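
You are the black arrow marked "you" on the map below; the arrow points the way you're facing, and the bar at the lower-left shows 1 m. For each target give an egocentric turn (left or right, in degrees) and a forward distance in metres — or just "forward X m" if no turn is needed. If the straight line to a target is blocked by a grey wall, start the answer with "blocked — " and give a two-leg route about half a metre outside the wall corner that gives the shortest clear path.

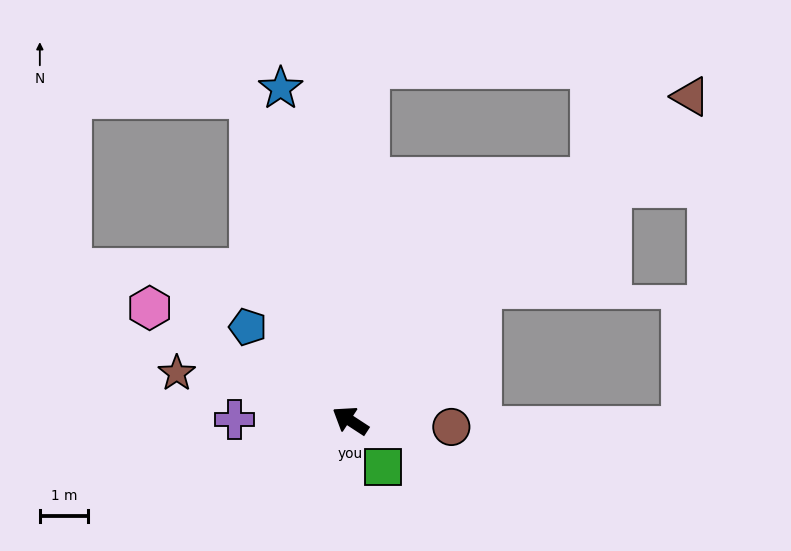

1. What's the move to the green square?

turn left 158°, forward 1.2 m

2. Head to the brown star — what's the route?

turn left 18°, forward 3.7 m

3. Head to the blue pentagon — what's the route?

turn right 9°, forward 2.9 m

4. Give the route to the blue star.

turn right 45°, forward 7.0 m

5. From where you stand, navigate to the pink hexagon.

turn left 4°, forward 4.8 m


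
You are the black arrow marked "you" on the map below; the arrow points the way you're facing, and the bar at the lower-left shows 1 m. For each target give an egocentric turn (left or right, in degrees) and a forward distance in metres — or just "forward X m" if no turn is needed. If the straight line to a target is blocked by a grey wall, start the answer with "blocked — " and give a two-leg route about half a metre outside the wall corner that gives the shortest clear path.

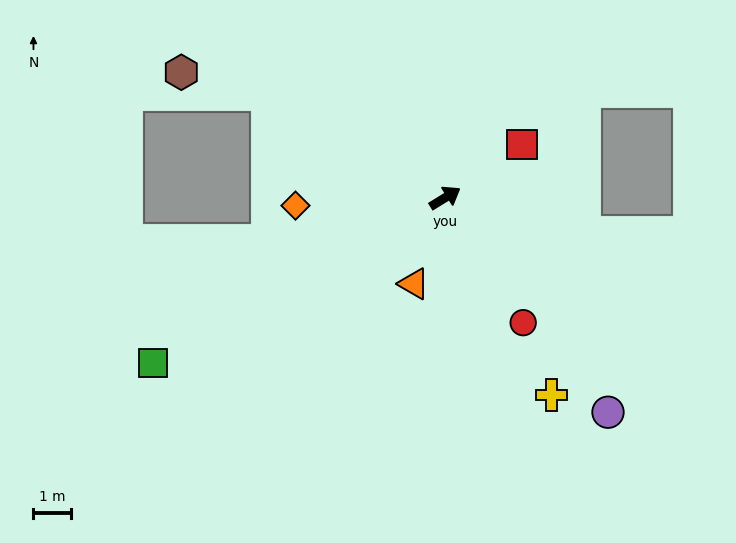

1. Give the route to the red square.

turn left 3°, forward 2.5 m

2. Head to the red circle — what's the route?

turn right 90°, forward 3.9 m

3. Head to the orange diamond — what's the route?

turn left 151°, forward 4.0 m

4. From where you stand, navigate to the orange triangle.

turn right 142°, forward 2.4 m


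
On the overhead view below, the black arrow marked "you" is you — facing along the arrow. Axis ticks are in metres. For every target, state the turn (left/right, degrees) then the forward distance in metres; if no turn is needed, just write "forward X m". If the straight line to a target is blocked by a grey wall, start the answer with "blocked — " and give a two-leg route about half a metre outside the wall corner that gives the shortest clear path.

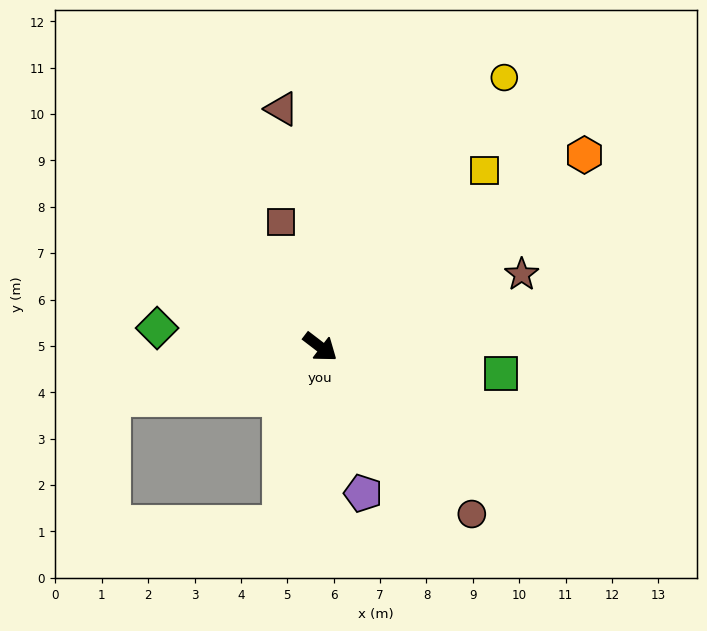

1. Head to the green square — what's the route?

turn left 29°, forward 3.9 m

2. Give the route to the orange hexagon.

turn left 73°, forward 7.0 m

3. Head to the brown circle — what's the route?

turn right 10°, forward 4.9 m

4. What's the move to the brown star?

turn left 57°, forward 4.6 m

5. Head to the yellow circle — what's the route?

turn left 93°, forward 7.0 m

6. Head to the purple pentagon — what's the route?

turn right 36°, forward 3.3 m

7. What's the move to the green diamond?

turn right 149°, forward 3.5 m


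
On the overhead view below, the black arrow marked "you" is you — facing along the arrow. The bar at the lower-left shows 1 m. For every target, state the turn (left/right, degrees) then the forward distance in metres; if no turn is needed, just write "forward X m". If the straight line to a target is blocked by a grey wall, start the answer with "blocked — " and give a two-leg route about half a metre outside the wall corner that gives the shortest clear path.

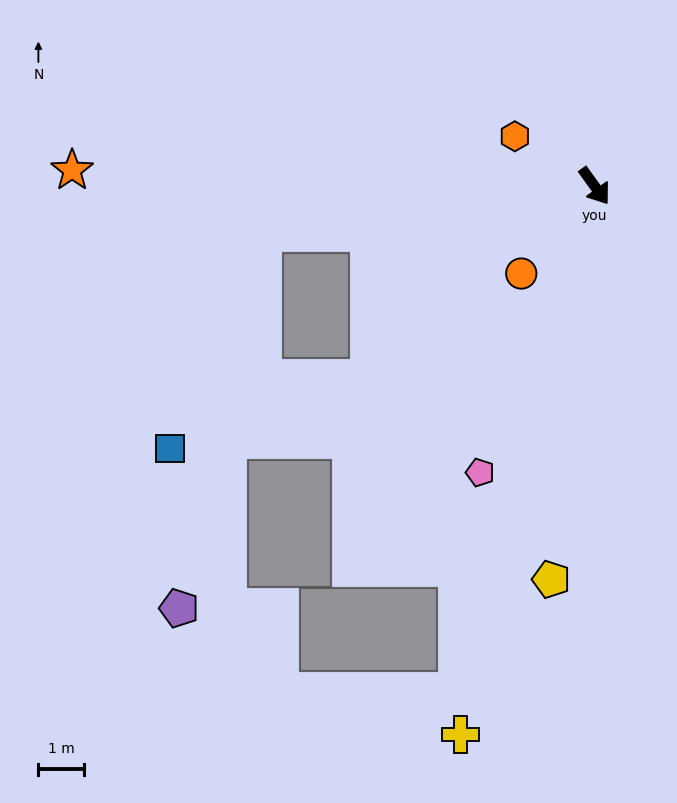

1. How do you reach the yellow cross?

turn right 49°, forward 12.4 m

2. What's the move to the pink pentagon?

turn right 58°, forward 6.8 m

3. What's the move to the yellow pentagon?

turn right 42°, forward 8.7 m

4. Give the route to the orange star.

turn right 127°, forward 11.5 m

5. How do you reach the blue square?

blocked — turn right 118°, forward 7.4 m, then turn left 59°, forward 5.2 m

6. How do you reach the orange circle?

turn right 76°, forward 2.5 m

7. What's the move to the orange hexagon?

turn right 158°, forward 2.1 m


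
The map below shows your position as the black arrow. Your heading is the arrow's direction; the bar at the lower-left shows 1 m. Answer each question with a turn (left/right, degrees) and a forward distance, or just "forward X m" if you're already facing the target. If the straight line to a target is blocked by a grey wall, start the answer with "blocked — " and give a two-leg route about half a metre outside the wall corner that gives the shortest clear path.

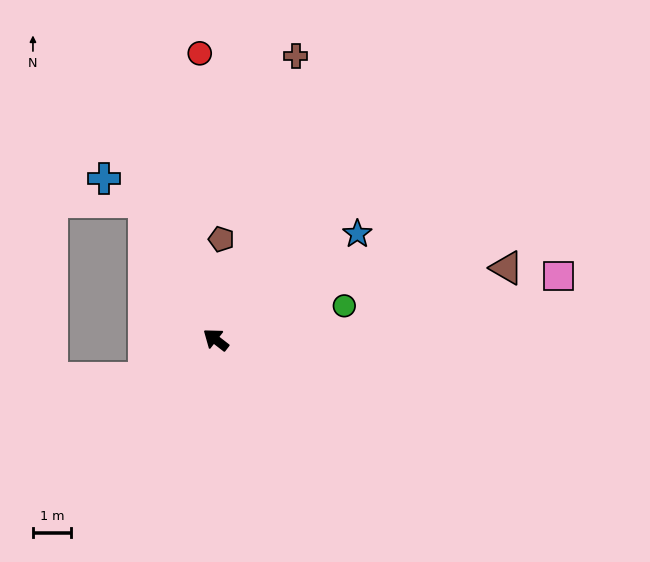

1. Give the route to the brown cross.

turn right 68°, forward 7.8 m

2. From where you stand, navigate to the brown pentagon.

turn right 55°, forward 2.6 m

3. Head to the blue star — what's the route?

turn right 105°, forward 4.7 m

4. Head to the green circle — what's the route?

turn right 127°, forward 3.5 m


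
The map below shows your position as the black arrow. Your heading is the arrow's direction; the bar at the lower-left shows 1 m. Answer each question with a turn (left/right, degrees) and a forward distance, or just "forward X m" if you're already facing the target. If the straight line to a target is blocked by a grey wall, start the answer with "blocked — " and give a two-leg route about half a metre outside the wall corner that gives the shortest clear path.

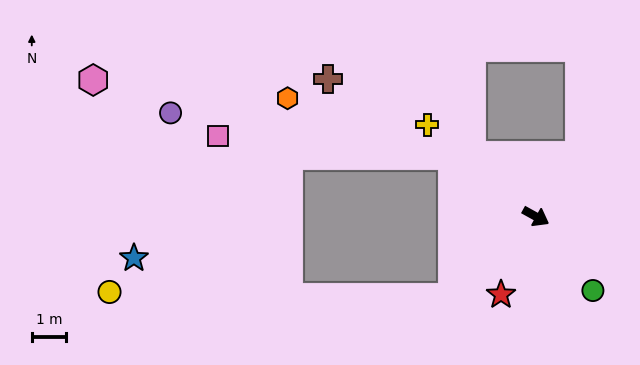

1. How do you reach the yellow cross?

turn left 169°, forward 4.1 m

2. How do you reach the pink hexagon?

blocked — turn left 173°, forward 3.0 m, then turn left 24°, forward 10.6 m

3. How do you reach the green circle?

turn right 23°, forward 2.7 m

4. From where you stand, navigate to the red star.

turn right 85°, forward 2.5 m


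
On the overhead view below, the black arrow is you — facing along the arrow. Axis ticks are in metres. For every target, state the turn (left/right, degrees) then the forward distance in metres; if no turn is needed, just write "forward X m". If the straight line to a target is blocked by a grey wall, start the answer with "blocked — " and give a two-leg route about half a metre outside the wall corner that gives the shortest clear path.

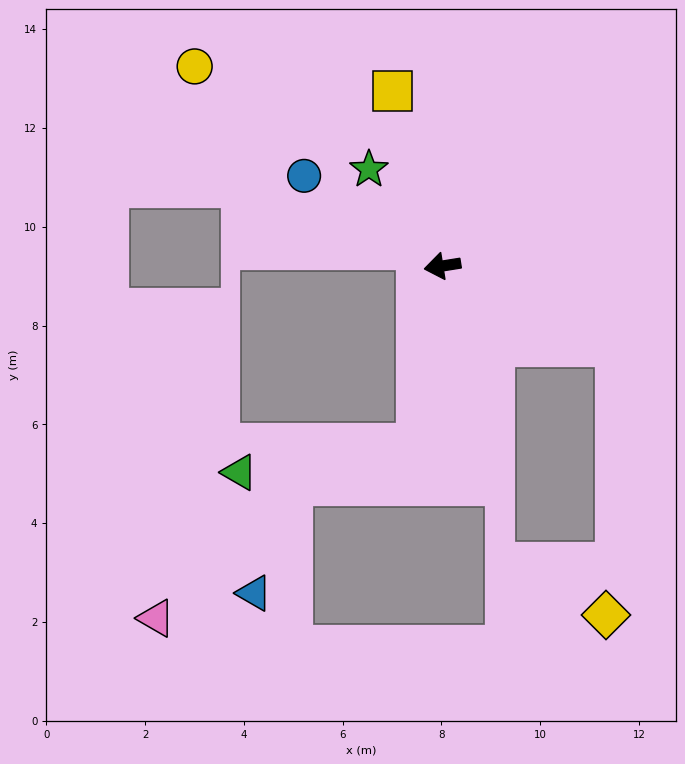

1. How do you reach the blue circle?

turn right 42°, forward 3.3 m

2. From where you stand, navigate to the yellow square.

turn right 83°, forward 3.7 m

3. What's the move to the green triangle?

blocked — turn left 73°, forward 3.6 m, then turn right 73°, forward 3.7 m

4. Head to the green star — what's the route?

turn right 62°, forward 2.5 m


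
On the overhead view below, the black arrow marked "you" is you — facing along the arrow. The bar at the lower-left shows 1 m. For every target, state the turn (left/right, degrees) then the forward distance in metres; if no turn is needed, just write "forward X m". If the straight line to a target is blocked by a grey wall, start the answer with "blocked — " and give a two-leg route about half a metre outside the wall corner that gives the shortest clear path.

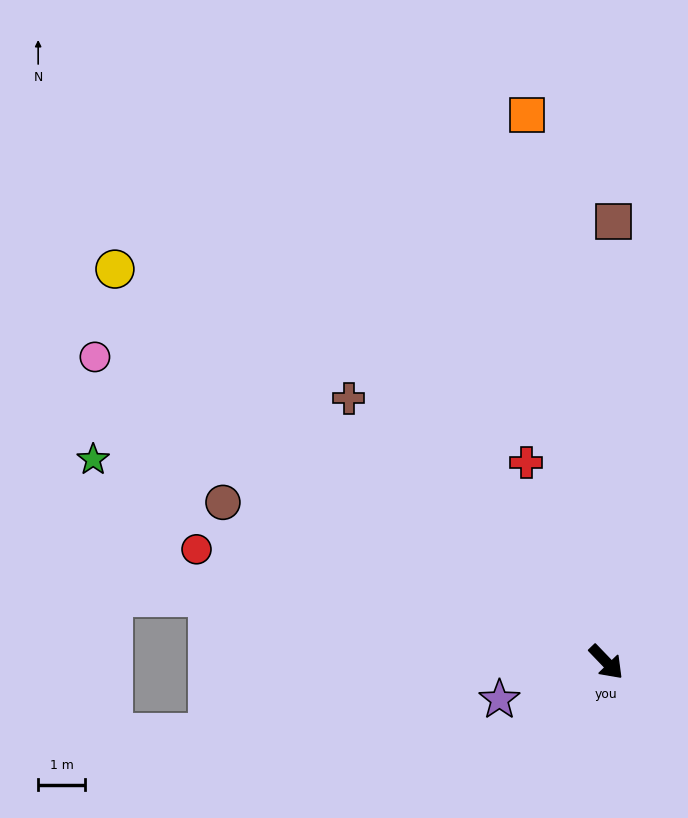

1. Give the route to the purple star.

turn right 115°, forward 2.4 m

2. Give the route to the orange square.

turn left 144°, forward 11.7 m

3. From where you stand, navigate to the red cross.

turn left 158°, forward 4.6 m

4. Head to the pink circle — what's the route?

turn right 165°, forward 12.6 m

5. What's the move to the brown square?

turn left 135°, forward 9.4 m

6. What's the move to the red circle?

turn right 149°, forward 9.0 m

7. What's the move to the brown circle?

turn right 156°, forward 8.8 m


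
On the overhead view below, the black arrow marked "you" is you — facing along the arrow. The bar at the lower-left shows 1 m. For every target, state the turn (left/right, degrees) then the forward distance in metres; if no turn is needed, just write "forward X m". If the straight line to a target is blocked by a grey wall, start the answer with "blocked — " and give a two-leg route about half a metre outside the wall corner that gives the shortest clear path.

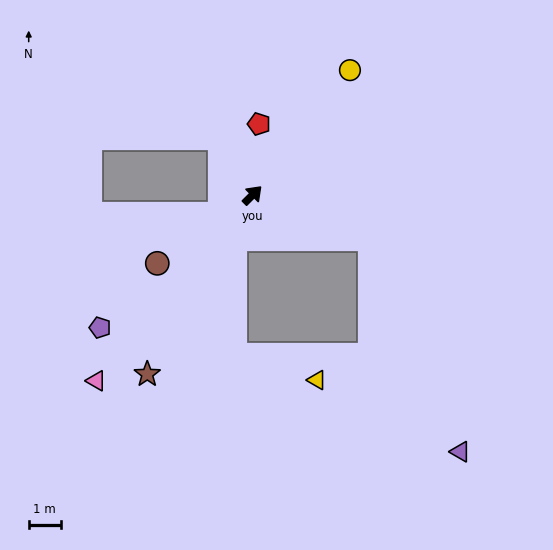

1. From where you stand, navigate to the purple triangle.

blocked — turn right 64°, forward 3.9 m, then turn right 48°, forward 7.2 m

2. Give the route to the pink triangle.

turn right 175°, forward 7.5 m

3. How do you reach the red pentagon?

turn left 40°, forward 2.2 m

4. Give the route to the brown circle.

turn left 171°, forward 3.6 m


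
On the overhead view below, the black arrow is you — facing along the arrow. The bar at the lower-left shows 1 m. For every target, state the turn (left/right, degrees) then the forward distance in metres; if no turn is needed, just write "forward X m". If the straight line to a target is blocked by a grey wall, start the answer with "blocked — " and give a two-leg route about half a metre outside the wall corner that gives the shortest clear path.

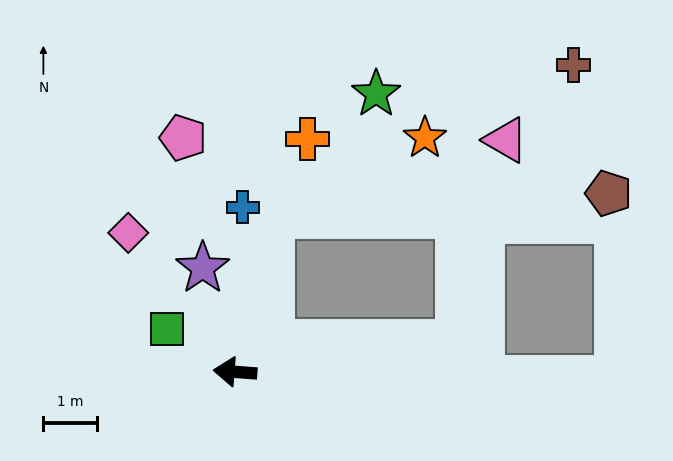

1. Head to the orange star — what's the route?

blocked — turn right 99°, forward 3.0 m, then turn right 50°, forward 3.2 m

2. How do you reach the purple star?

turn right 68°, forward 2.0 m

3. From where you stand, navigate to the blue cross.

turn right 88°, forward 3.0 m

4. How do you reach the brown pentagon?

blocked — turn right 99°, forward 3.0 m, then turn right 73°, forward 6.2 m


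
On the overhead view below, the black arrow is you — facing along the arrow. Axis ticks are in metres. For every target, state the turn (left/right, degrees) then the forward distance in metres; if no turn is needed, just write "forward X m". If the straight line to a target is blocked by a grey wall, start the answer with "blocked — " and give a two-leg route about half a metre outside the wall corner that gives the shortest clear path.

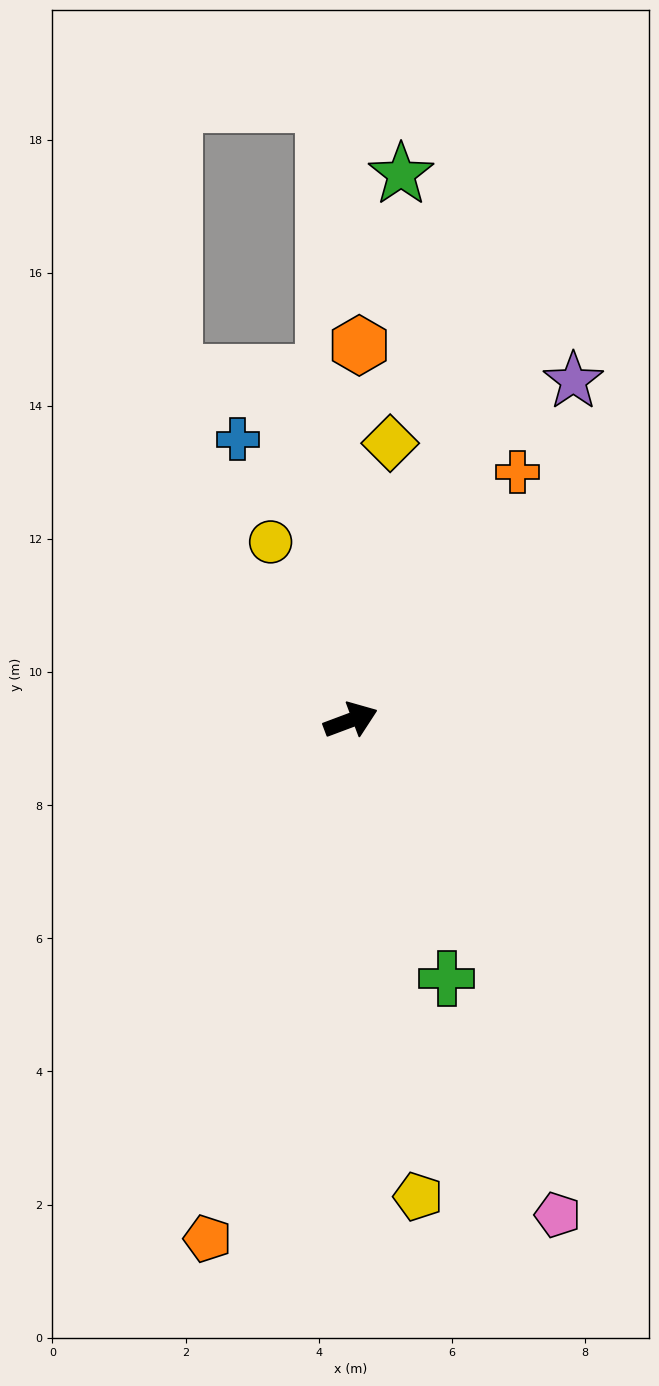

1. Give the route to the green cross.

turn right 90°, forward 4.1 m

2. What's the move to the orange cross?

turn left 36°, forward 4.5 m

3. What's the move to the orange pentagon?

turn right 126°, forward 8.1 m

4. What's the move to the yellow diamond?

turn left 61°, forward 4.2 m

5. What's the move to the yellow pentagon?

turn right 103°, forward 7.2 m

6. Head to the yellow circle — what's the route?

turn left 94°, forward 2.9 m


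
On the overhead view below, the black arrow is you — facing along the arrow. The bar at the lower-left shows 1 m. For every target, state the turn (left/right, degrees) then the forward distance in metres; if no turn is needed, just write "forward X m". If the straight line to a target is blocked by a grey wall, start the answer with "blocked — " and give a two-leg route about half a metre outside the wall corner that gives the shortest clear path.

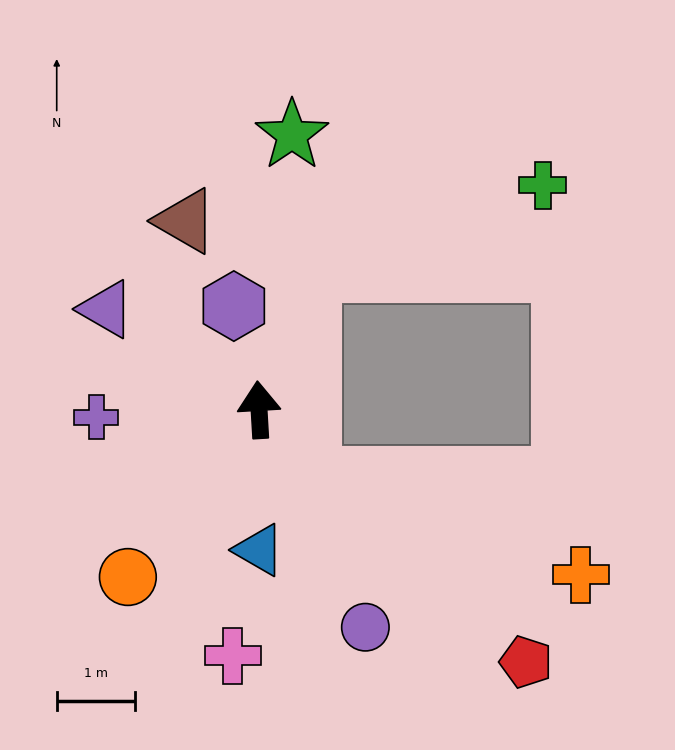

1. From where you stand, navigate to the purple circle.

turn right 157°, forward 3.1 m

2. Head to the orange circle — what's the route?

turn left 139°, forward 2.7 m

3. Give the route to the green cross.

blocked — turn right 23°, forward 1.9 m, then turn right 51°, forward 3.2 m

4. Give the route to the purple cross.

turn left 89°, forward 2.1 m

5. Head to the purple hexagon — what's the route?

turn left 10°, forward 1.4 m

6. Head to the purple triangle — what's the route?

turn left 53°, forward 2.4 m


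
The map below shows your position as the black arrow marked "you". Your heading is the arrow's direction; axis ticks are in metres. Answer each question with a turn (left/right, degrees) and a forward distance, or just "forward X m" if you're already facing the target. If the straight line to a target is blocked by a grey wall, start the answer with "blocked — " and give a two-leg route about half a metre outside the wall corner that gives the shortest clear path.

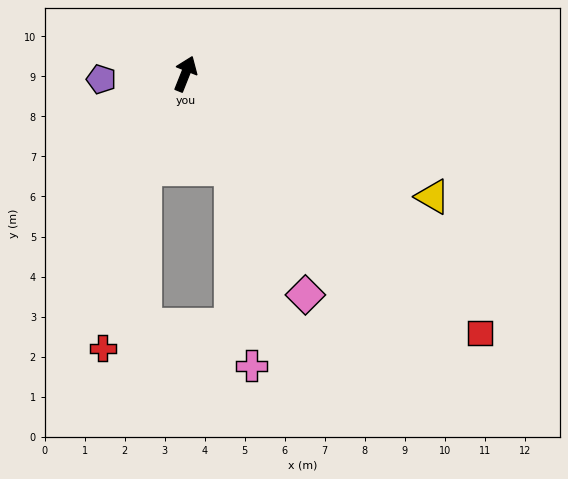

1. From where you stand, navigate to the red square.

turn right 110°, forward 9.8 m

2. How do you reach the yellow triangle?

turn right 95°, forward 6.9 m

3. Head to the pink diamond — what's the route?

turn right 130°, forward 6.3 m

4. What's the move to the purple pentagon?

turn left 115°, forward 2.1 m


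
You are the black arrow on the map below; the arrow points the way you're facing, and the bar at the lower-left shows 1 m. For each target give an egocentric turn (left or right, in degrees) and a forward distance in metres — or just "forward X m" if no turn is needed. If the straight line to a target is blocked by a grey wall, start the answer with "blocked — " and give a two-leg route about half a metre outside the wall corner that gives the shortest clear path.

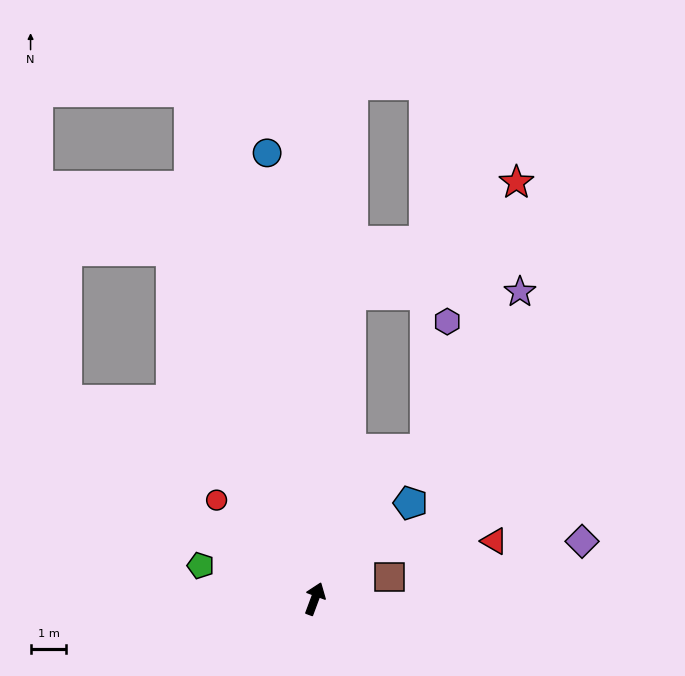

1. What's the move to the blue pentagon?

turn right 25°, forward 3.8 m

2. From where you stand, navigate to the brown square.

turn right 53°, forward 2.2 m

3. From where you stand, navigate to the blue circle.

turn left 27°, forward 12.5 m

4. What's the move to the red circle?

turn left 65°, forward 3.9 m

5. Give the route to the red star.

blocked — turn left 14°, forward 8.6 m, then turn right 49°, forward 5.6 m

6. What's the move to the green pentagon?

turn left 94°, forward 3.3 m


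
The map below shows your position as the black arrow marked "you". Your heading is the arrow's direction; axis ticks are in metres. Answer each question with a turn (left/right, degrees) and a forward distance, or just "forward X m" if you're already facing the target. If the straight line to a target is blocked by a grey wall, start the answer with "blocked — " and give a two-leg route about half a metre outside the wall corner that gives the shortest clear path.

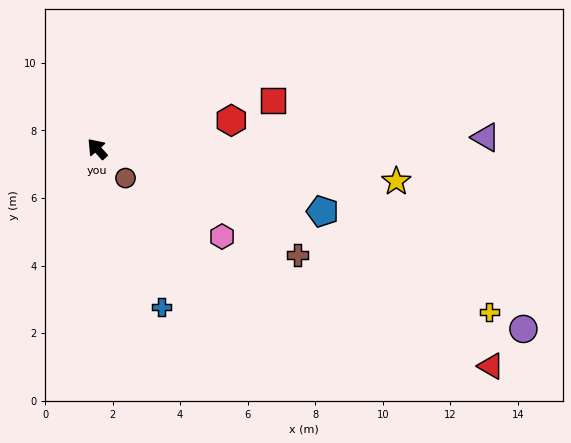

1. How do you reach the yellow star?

turn right 138°, forward 8.9 m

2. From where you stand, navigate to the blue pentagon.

turn right 147°, forward 6.9 m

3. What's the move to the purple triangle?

turn right 130°, forward 11.5 m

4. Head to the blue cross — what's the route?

turn left 161°, forward 5.1 m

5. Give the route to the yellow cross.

turn right 154°, forward 12.6 m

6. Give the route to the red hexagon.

turn right 120°, forward 4.1 m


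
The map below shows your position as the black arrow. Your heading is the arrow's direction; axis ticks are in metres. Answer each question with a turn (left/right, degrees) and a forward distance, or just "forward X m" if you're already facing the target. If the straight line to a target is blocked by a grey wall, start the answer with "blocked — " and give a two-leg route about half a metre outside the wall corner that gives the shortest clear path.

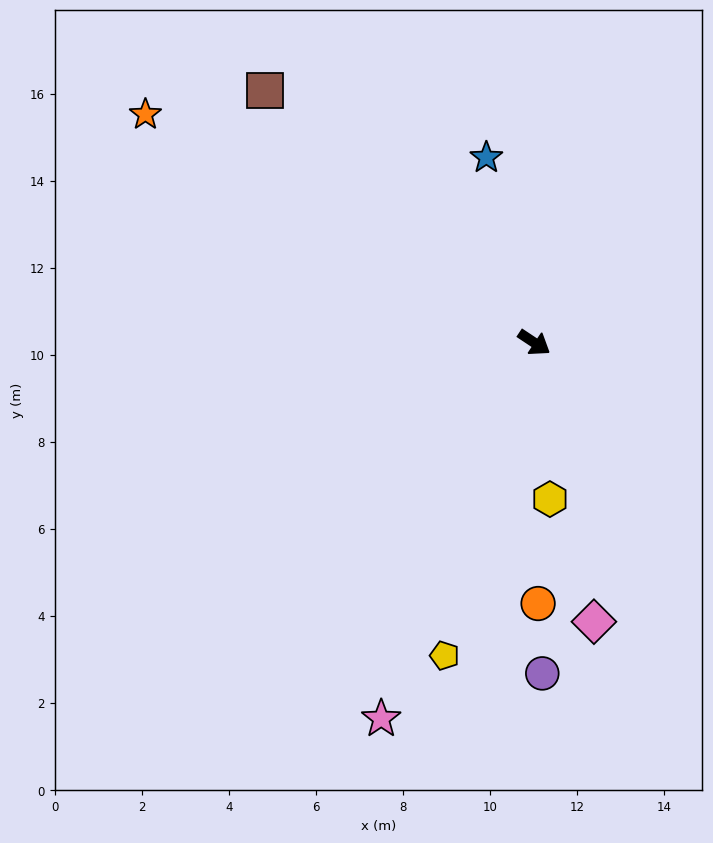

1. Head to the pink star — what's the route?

turn right 79°, forward 9.3 m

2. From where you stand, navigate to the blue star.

turn left 138°, forward 4.4 m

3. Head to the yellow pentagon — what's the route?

turn right 72°, forward 7.5 m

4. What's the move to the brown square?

turn left 170°, forward 8.5 m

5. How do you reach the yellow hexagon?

turn right 51°, forward 3.6 m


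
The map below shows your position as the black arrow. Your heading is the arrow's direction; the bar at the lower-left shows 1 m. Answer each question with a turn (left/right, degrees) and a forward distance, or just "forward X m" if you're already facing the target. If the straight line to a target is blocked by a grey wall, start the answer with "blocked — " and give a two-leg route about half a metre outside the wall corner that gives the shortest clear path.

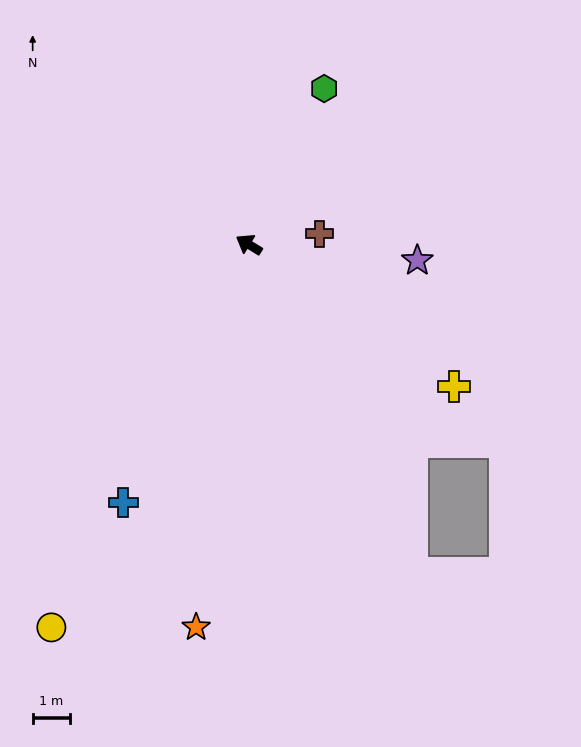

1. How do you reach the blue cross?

turn left 96°, forward 7.6 m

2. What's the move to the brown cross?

turn right 140°, forward 1.9 m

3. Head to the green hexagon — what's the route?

turn right 84°, forward 4.6 m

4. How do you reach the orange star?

turn left 114°, forward 10.3 m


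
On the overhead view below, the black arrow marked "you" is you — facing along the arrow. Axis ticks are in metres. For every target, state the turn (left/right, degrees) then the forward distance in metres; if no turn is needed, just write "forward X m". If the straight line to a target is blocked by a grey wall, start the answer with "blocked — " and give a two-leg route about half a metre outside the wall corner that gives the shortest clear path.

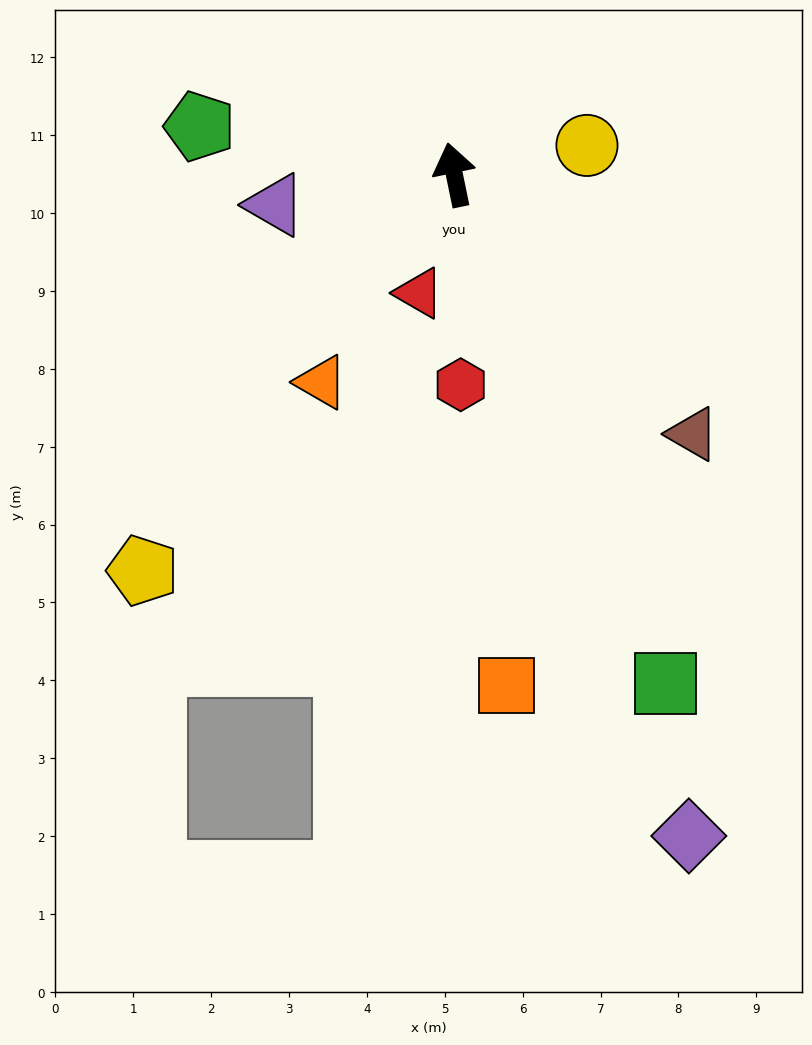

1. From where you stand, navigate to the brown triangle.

turn right 149°, forward 4.5 m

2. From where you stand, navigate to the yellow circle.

turn right 89°, forward 1.7 m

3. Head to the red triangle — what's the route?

turn left 152°, forward 1.6 m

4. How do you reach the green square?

turn right 169°, forward 7.1 m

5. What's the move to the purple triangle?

turn left 88°, forward 2.3 m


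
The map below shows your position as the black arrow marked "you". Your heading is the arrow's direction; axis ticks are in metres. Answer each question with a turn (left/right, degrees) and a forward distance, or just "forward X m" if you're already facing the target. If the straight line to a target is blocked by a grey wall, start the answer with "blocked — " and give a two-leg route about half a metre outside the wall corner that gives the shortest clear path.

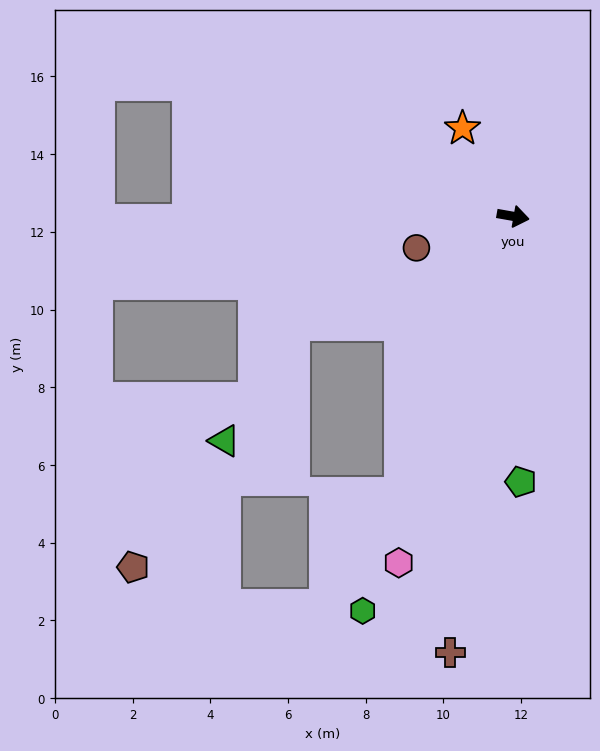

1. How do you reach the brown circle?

turn right 152°, forward 2.6 m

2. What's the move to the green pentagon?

turn right 78°, forward 6.8 m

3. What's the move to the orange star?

turn left 130°, forward 2.6 m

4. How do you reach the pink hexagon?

turn right 98°, forward 9.4 m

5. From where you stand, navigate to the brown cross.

turn right 88°, forward 11.3 m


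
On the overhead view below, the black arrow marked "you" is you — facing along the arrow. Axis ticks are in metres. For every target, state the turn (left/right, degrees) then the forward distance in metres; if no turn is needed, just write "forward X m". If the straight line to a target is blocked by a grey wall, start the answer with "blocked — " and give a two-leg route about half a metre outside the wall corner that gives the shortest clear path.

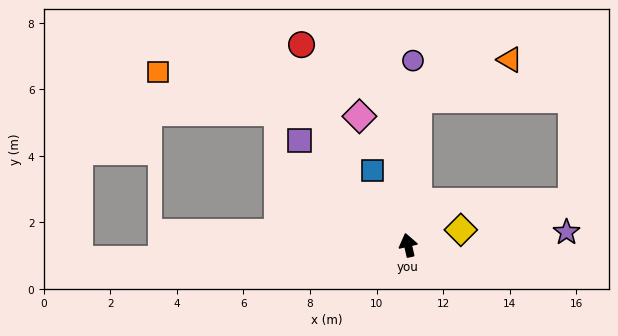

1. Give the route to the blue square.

turn left 13°, forward 2.5 m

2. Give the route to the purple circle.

turn right 14°, forward 5.5 m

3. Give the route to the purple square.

turn left 33°, forward 4.5 m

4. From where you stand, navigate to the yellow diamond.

turn right 87°, forward 1.7 m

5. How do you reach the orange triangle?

blocked — turn right 17°, forward 4.4 m, then turn right 62°, forward 3.0 m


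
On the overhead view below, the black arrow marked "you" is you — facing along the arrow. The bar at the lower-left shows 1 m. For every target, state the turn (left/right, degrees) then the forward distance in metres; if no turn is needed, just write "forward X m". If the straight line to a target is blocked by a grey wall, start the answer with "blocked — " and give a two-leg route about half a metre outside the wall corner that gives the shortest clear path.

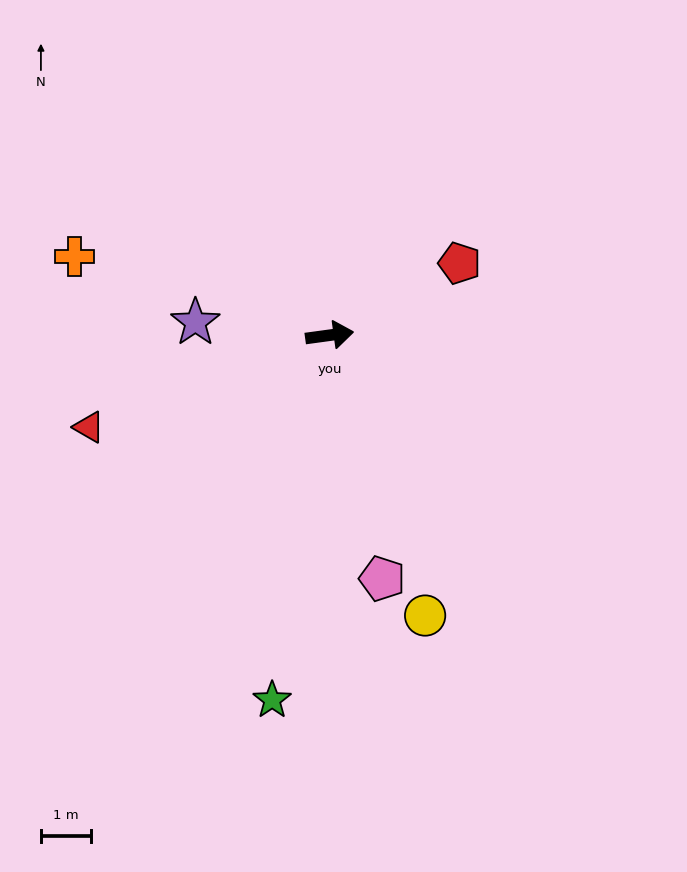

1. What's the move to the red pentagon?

turn left 21°, forward 2.9 m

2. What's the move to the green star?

turn right 107°, forward 7.3 m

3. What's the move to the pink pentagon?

turn right 86°, forward 4.9 m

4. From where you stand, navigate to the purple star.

turn left 167°, forward 2.7 m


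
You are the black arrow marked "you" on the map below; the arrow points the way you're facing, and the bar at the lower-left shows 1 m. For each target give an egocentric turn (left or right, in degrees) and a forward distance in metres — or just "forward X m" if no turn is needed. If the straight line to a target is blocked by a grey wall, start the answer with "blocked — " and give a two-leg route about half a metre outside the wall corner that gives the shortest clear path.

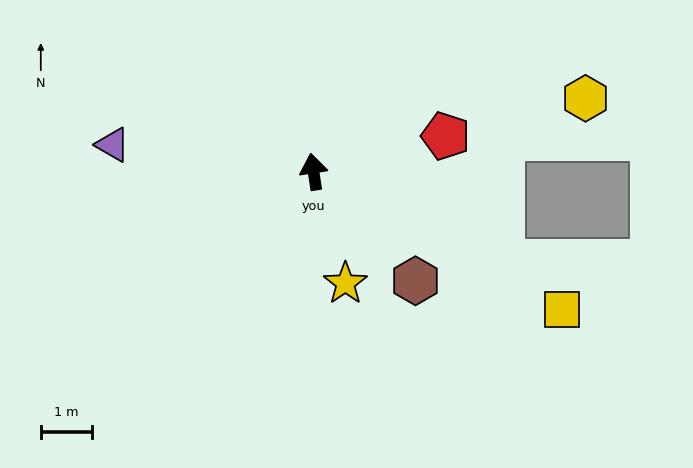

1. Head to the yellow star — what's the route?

turn right 173°, forward 2.3 m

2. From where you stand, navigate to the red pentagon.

turn right 84°, forward 2.7 m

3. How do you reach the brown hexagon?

turn right 146°, forward 2.9 m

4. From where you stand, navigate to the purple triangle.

turn left 74°, forward 4.0 m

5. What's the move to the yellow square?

turn right 128°, forward 5.6 m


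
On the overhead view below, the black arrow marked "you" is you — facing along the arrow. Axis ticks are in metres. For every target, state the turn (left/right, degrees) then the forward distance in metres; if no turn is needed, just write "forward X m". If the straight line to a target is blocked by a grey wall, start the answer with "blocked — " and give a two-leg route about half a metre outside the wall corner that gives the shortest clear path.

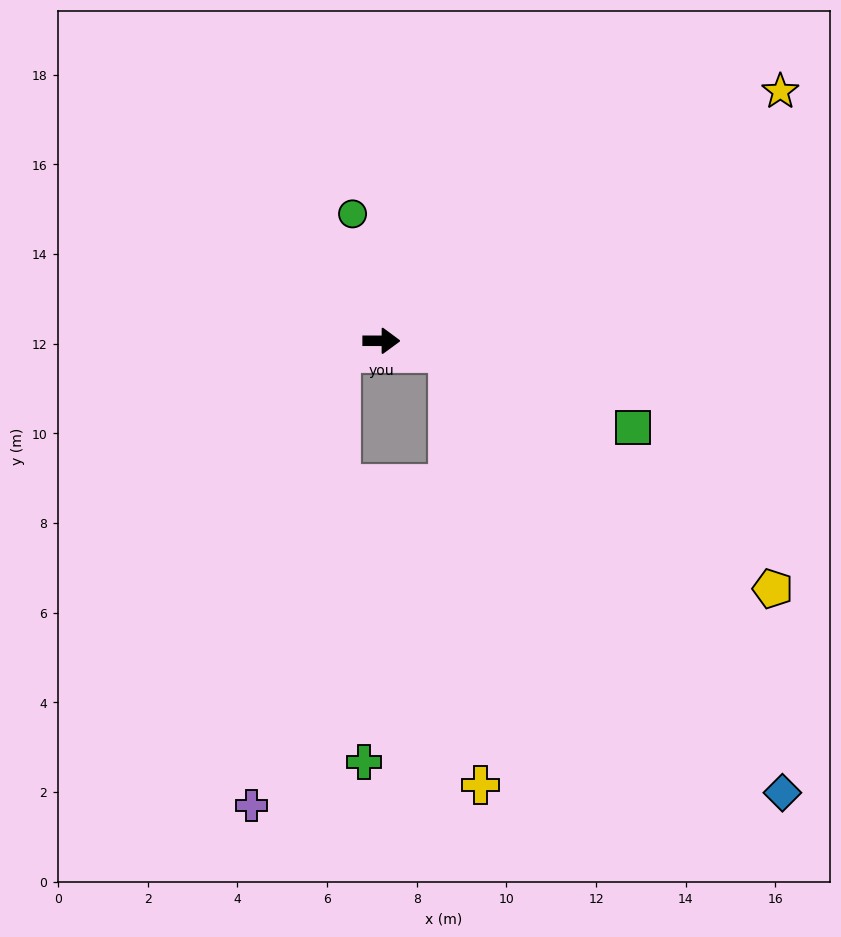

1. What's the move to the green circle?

turn left 103°, forward 2.9 m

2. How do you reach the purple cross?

blocked — turn right 161°, forward 0.9 m, then turn left 60°, forward 10.3 m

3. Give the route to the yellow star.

turn left 32°, forward 10.5 m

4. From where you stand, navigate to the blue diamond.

blocked — turn right 11°, forward 1.5 m, then turn right 41°, forward 12.3 m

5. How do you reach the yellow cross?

blocked — turn right 11°, forward 1.5 m, then turn right 74°, forward 9.6 m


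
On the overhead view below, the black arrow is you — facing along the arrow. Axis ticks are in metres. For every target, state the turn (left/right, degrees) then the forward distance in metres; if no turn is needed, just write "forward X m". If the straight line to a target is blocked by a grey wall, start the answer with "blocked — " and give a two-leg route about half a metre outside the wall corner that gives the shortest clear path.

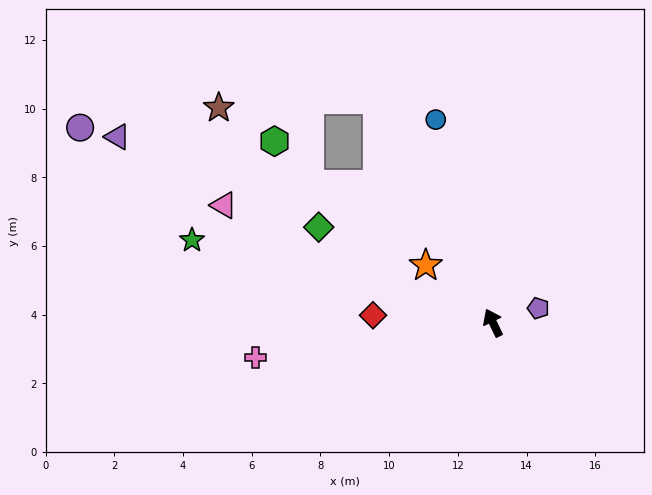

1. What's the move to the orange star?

turn left 24°, forward 2.6 m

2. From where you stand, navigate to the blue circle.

turn right 10°, forward 6.1 m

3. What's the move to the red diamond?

turn left 61°, forward 3.5 m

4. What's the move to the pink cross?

turn left 72°, forward 7.0 m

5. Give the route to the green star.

turn left 49°, forward 9.1 m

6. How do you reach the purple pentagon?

turn right 98°, forward 1.4 m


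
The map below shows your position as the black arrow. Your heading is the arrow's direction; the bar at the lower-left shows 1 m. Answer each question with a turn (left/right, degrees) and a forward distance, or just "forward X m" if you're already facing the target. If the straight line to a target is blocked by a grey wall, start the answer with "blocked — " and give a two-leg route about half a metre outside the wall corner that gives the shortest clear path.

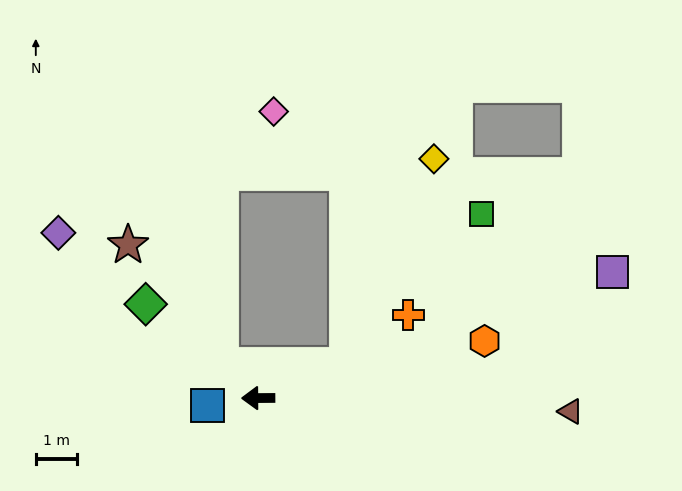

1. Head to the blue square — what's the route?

turn left 8°, forward 1.3 m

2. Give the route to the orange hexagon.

turn right 166°, forward 5.7 m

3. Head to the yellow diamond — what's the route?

blocked — turn right 159°, forward 2.3 m, then turn left 46°, forward 5.4 m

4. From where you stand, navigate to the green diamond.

turn right 40°, forward 3.6 m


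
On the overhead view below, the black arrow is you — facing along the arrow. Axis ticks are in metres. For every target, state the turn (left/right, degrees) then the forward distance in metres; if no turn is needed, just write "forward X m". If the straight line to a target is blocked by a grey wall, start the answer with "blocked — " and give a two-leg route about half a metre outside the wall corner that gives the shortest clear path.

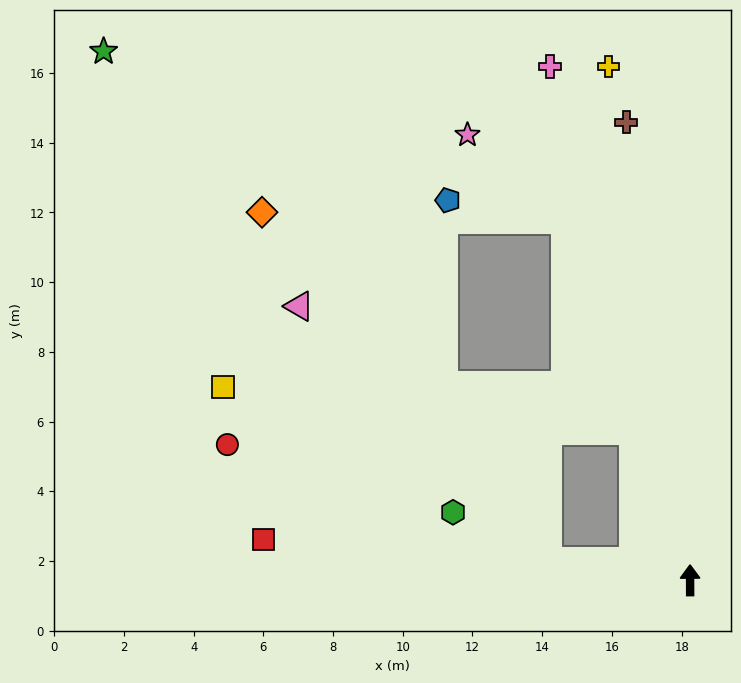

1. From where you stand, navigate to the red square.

turn left 84°, forward 12.3 m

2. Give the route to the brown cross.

turn left 8°, forward 13.3 m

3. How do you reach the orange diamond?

blocked — turn left 82°, forward 4.1 m, then turn right 43°, forward 12.9 m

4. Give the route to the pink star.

blocked — turn left 19°, forward 10.9 m, then turn left 30°, forward 3.7 m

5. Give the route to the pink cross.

turn left 15°, forward 15.3 m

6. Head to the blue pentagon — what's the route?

blocked — turn left 19°, forward 10.9 m, then turn left 61°, forward 3.4 m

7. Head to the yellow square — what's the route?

blocked — turn left 20°, forward 4.6 m, then turn left 64°, forward 11.8 m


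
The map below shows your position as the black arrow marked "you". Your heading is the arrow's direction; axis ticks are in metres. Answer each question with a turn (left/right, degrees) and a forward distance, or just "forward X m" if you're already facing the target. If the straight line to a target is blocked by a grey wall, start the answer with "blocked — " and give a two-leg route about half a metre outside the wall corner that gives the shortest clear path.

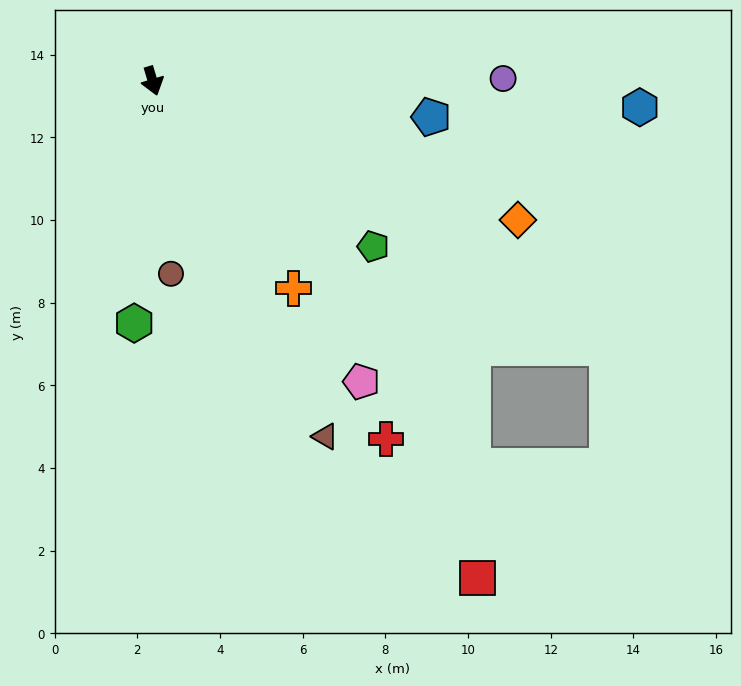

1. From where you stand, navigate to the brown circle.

turn right 11°, forward 4.7 m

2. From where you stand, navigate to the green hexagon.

turn right 21°, forward 5.9 m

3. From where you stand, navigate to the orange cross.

turn left 18°, forward 6.1 m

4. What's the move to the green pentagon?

turn left 36°, forward 6.7 m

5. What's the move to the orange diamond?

turn left 53°, forward 9.5 m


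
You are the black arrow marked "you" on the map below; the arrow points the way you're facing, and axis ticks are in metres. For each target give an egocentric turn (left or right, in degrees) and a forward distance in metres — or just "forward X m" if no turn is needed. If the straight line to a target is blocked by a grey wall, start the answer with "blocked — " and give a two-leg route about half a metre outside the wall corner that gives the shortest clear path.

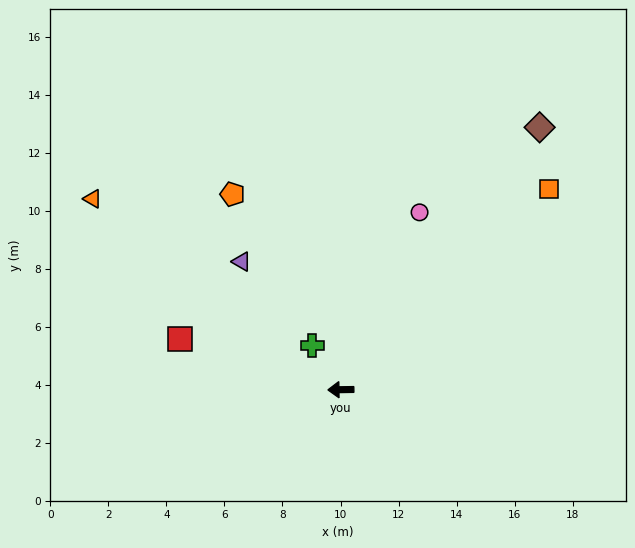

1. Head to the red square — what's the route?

turn right 19°, forward 5.8 m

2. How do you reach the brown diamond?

turn right 128°, forward 11.3 m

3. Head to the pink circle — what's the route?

turn right 115°, forward 6.7 m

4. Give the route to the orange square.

turn right 137°, forward 10.0 m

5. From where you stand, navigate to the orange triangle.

turn right 38°, forward 10.8 m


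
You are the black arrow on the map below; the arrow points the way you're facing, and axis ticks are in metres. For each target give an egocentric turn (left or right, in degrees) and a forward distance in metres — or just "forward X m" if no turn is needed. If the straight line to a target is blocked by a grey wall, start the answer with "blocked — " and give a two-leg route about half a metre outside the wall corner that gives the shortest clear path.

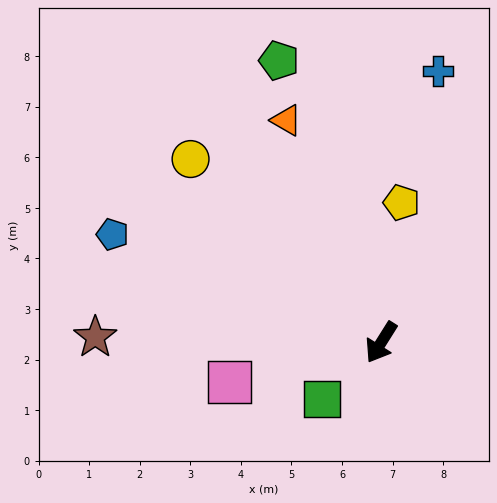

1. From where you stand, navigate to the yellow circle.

turn right 102°, forward 5.2 m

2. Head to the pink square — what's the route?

turn right 43°, forward 3.1 m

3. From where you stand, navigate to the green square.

turn right 14°, forward 1.6 m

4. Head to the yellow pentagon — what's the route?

turn right 156°, forward 2.8 m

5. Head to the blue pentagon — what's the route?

turn right 80°, forward 5.7 m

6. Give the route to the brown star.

turn right 59°, forward 5.7 m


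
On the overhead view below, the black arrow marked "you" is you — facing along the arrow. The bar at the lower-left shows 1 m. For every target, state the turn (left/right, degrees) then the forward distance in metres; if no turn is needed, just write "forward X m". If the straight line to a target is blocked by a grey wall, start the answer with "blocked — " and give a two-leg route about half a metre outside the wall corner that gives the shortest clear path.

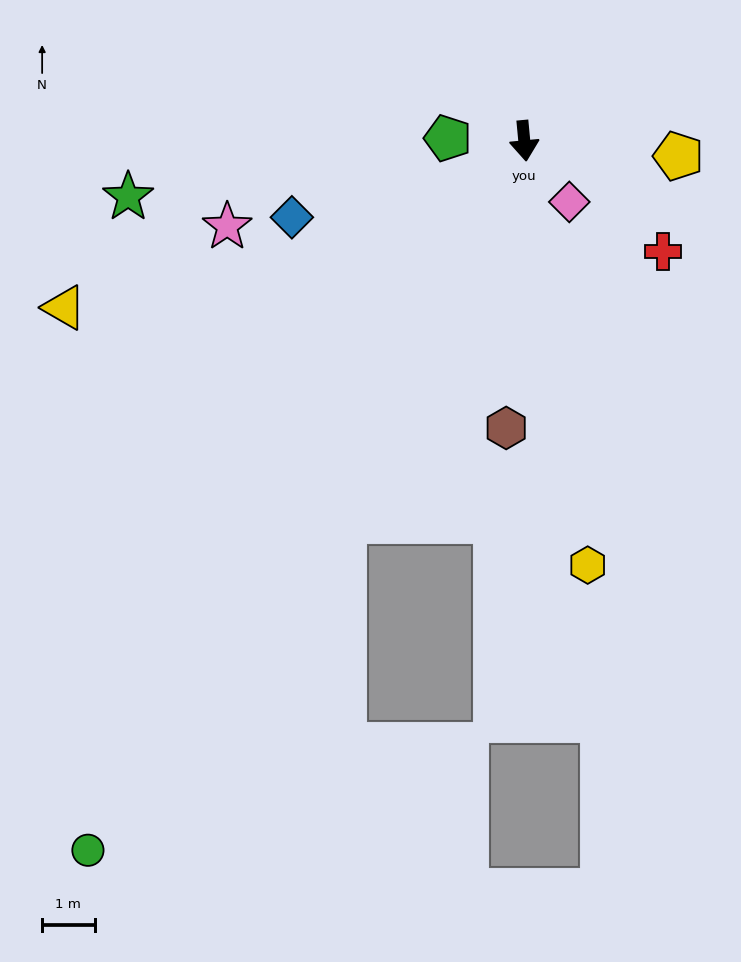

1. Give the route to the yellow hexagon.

turn left 3°, forward 8.2 m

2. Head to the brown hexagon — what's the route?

turn right 9°, forward 5.5 m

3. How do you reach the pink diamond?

turn left 31°, forward 1.4 m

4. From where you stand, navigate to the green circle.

turn right 37°, forward 15.9 m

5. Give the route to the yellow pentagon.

turn left 79°, forward 3.0 m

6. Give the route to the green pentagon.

turn right 97°, forward 1.5 m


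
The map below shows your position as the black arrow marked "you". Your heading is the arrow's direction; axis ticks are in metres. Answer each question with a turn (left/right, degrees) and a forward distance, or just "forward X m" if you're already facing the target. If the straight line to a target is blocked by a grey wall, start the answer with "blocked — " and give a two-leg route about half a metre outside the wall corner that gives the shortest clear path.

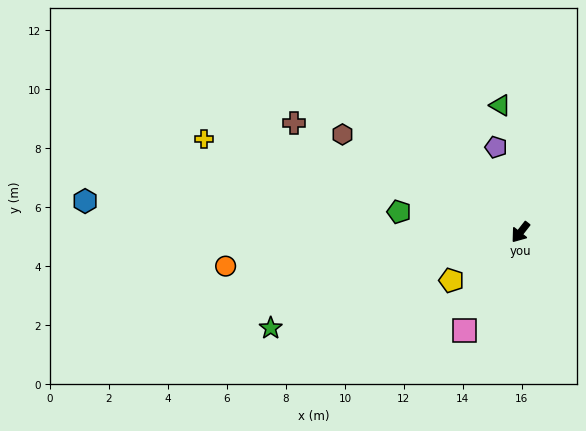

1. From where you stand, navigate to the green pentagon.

turn right 61°, forward 4.2 m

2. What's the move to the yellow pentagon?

turn right 17°, forward 2.9 m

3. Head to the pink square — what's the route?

turn left 8°, forward 3.8 m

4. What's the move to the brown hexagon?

turn right 81°, forward 6.9 m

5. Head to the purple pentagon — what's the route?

turn right 126°, forward 3.0 m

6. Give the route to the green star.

turn right 31°, forward 9.1 m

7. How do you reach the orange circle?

turn right 45°, forward 10.1 m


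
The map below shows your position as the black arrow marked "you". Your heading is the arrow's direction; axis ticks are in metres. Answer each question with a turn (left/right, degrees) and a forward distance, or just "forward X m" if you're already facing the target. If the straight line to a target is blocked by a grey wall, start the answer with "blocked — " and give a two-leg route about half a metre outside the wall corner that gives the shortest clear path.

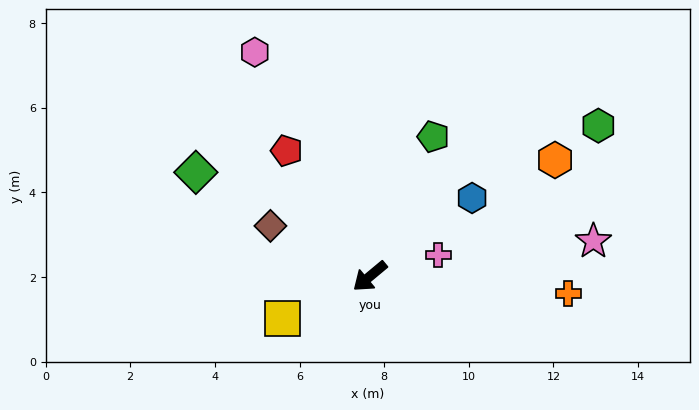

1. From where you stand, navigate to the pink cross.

turn left 158°, forward 1.7 m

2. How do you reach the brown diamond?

turn right 67°, forward 2.6 m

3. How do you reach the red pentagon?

turn right 96°, forward 3.6 m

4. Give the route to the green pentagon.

turn right 154°, forward 3.6 m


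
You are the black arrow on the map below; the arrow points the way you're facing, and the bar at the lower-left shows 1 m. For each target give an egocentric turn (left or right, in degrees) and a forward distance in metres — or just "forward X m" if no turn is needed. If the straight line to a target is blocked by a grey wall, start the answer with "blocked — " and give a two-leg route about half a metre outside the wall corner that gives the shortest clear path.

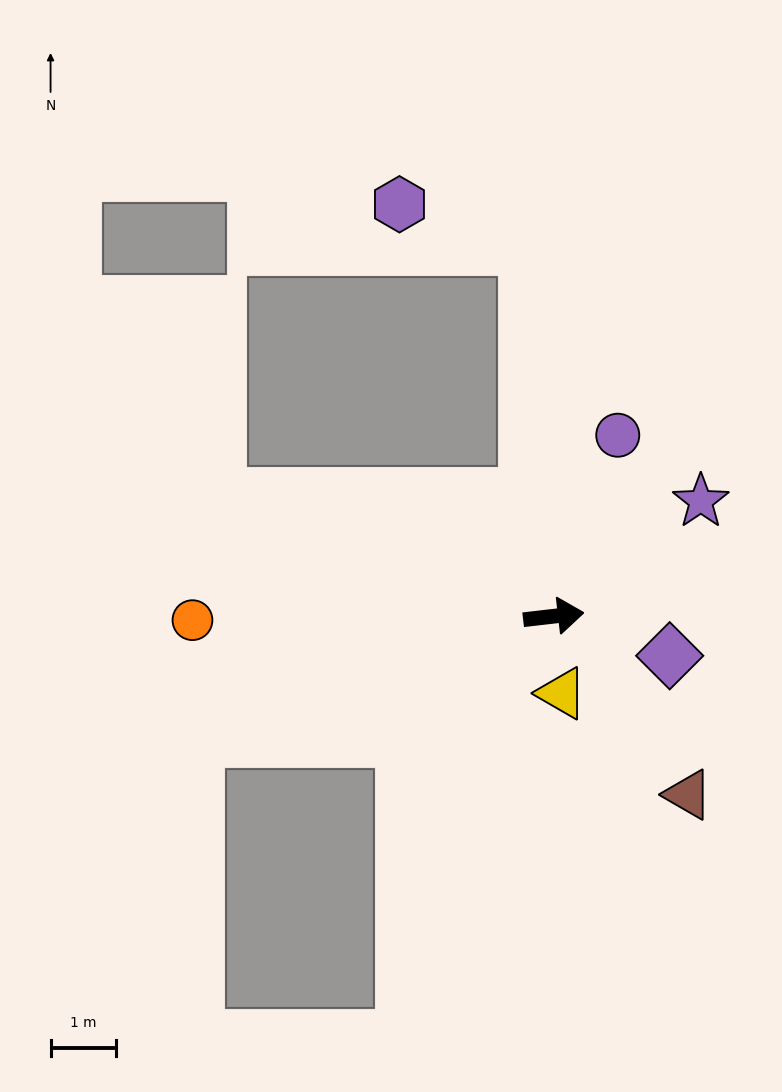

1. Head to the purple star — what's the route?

turn left 31°, forward 2.8 m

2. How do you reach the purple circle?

turn left 64°, forward 2.9 m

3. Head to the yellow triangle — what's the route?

turn right 91°, forward 1.2 m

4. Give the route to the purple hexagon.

blocked — turn left 88°, forward 5.6 m, then turn left 67°, forward 2.0 m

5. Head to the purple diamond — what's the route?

turn right 25°, forward 1.9 m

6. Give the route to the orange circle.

turn left 174°, forward 5.5 m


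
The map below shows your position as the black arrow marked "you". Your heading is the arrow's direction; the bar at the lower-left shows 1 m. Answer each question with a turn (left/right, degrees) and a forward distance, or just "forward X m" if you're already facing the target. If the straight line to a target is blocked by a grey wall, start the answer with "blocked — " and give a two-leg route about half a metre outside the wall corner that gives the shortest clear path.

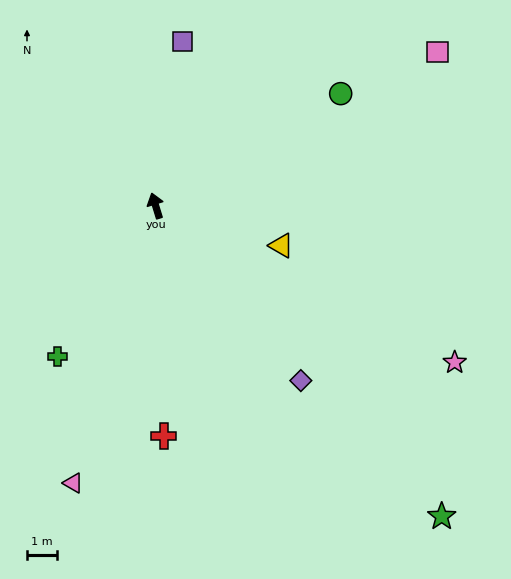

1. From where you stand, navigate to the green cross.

turn left 130°, forward 6.0 m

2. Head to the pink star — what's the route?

turn right 135°, forward 11.3 m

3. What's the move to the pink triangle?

turn left 146°, forward 9.7 m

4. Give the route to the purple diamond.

turn right 157°, forward 7.6 m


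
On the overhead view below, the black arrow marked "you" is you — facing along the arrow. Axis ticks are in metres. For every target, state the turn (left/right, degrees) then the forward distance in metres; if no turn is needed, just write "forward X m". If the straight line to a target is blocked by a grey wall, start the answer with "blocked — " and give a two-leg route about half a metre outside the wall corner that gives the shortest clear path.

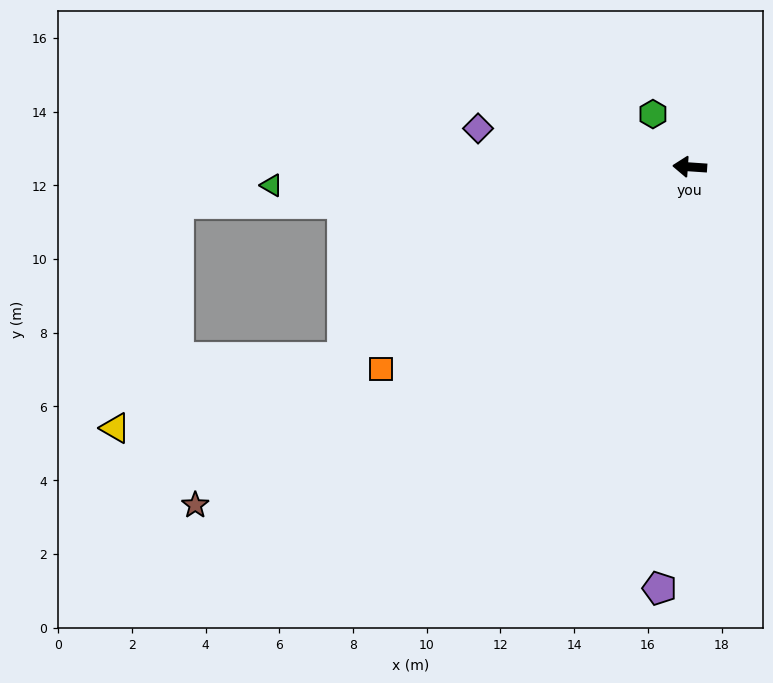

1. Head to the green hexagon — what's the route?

turn right 51°, forward 1.7 m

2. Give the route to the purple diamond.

turn right 6°, forward 5.8 m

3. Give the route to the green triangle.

turn left 6°, forward 11.4 m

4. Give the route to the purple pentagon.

turn left 90°, forward 11.5 m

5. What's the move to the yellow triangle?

blocked — turn left 33°, forward 10.7 m, then turn right 12°, forward 6.5 m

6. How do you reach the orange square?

turn left 37°, forward 10.0 m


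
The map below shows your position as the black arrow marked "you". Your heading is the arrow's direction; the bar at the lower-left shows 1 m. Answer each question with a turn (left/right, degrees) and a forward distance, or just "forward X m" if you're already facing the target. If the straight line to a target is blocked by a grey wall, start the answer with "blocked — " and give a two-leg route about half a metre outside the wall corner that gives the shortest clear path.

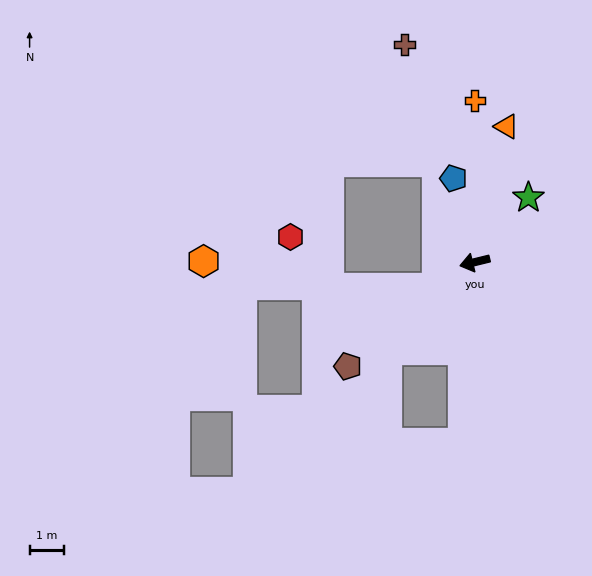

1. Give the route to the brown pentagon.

turn left 26°, forward 4.8 m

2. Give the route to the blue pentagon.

turn right 89°, forward 2.5 m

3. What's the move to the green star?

turn right 143°, forward 2.4 m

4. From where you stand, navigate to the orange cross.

turn right 104°, forward 4.7 m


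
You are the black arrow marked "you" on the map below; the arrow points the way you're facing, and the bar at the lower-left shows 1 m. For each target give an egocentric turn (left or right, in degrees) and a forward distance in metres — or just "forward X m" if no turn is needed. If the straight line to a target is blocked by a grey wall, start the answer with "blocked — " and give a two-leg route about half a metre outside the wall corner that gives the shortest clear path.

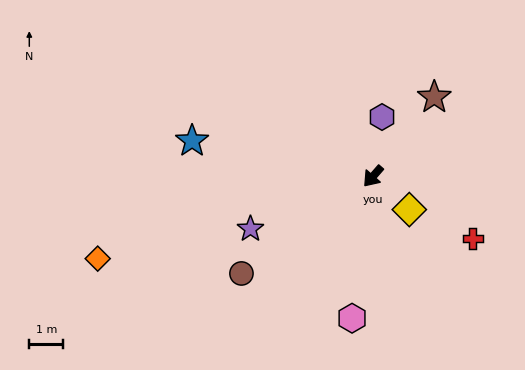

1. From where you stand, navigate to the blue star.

turn right 60°, forward 5.4 m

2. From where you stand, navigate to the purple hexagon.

turn right 148°, forward 1.8 m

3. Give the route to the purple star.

turn right 26°, forward 3.9 m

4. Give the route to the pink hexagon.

turn left 33°, forward 4.2 m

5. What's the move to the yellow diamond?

turn left 89°, forward 1.4 m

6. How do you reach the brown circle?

turn right 12°, forward 4.8 m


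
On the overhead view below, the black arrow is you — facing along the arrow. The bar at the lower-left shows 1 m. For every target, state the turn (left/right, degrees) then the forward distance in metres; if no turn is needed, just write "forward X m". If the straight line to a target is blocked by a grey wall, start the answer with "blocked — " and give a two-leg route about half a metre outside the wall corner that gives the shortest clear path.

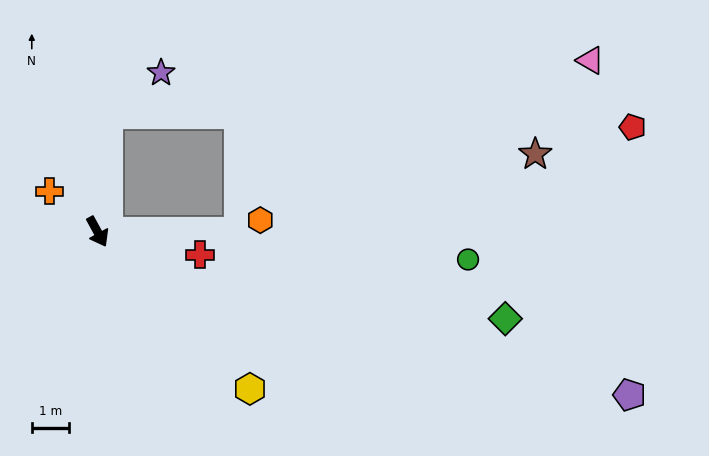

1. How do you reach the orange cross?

turn right 159°, forward 1.7 m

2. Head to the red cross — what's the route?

turn left 49°, forward 2.8 m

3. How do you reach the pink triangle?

blocked — turn left 147°, forward 3.2 m, then turn right 79°, forward 13.2 m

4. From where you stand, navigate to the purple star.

blocked — turn left 147°, forward 3.2 m, then turn right 48°, forward 1.8 m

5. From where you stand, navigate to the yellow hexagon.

turn left 15°, forward 5.9 m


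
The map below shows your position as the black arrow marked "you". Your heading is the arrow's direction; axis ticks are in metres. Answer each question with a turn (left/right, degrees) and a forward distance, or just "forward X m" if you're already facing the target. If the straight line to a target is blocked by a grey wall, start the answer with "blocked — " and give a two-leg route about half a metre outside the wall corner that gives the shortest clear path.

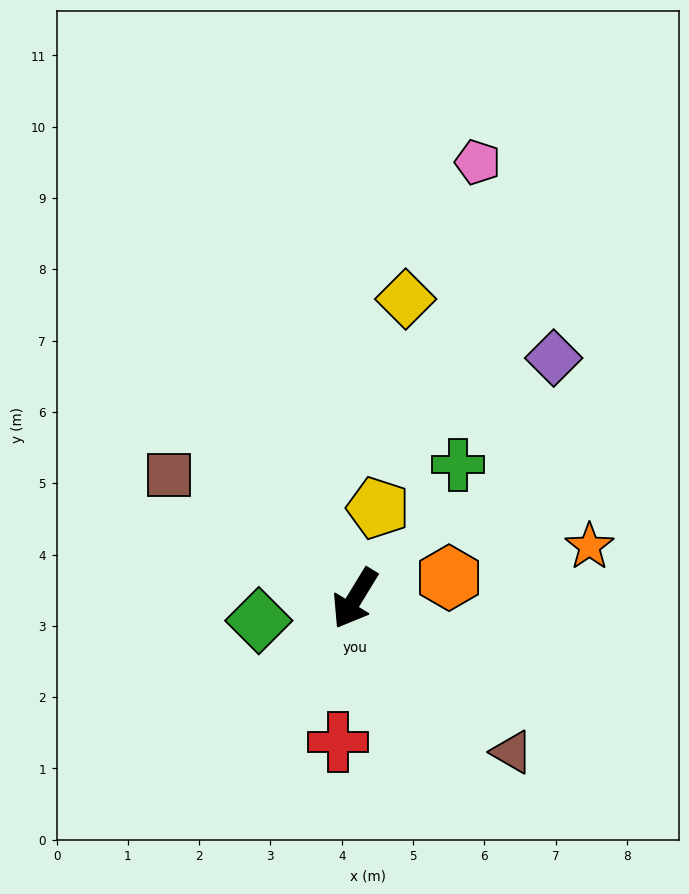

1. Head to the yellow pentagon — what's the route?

turn right 163°, forward 1.3 m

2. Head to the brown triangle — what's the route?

turn left 77°, forward 3.1 m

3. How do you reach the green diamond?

turn right 46°, forward 1.4 m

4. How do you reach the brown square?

turn right 92°, forward 3.1 m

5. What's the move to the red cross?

turn left 25°, forward 2.0 m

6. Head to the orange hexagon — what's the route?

turn left 134°, forward 1.4 m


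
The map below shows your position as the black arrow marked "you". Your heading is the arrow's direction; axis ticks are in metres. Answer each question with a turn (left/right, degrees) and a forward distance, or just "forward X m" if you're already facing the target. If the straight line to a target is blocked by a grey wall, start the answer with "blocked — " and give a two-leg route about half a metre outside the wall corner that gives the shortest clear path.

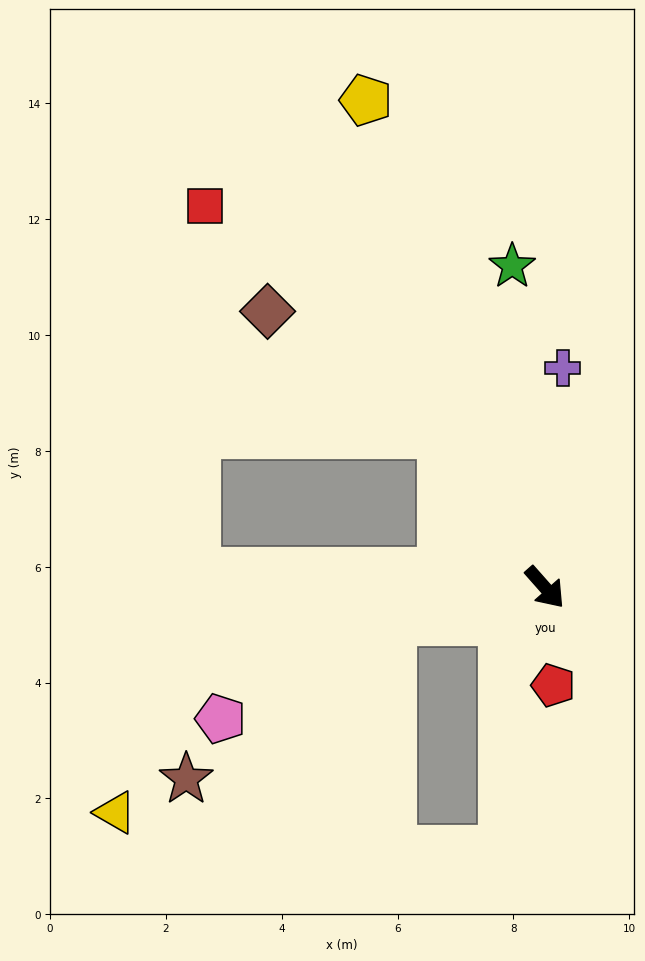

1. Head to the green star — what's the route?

turn left 144°, forward 5.6 m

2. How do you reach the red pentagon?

turn right 37°, forward 1.7 m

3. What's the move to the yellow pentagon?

turn left 159°, forward 9.0 m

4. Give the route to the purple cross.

turn left 134°, forward 3.8 m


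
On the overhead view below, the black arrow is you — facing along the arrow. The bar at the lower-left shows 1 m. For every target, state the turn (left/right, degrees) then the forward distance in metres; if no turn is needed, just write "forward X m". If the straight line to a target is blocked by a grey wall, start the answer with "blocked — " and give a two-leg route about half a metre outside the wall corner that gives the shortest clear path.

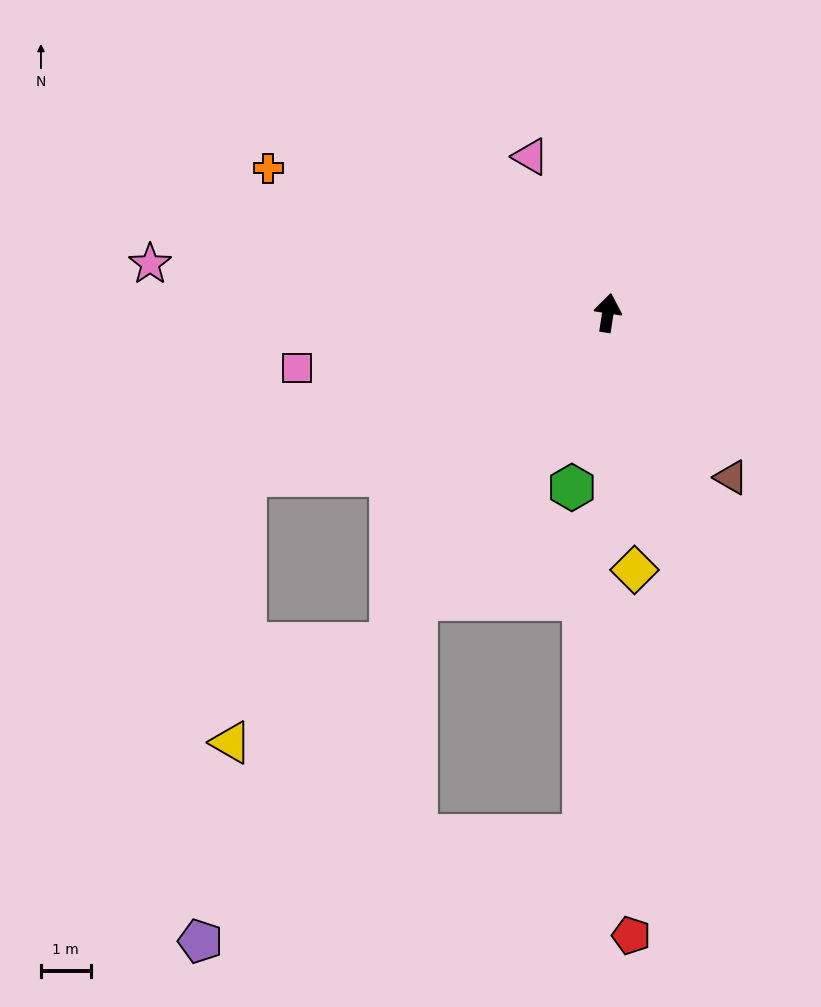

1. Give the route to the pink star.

turn left 93°, forward 9.3 m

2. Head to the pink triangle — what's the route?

turn left 35°, forward 3.5 m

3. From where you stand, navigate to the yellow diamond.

turn right 165°, forward 5.2 m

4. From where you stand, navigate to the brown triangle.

turn right 134°, forward 4.1 m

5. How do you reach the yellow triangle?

blocked — turn left 155°, forward 8.0 m, then turn right 24°, forward 3.8 m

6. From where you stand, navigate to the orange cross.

turn left 76°, forward 7.4 m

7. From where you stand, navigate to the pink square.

turn left 109°, forward 6.4 m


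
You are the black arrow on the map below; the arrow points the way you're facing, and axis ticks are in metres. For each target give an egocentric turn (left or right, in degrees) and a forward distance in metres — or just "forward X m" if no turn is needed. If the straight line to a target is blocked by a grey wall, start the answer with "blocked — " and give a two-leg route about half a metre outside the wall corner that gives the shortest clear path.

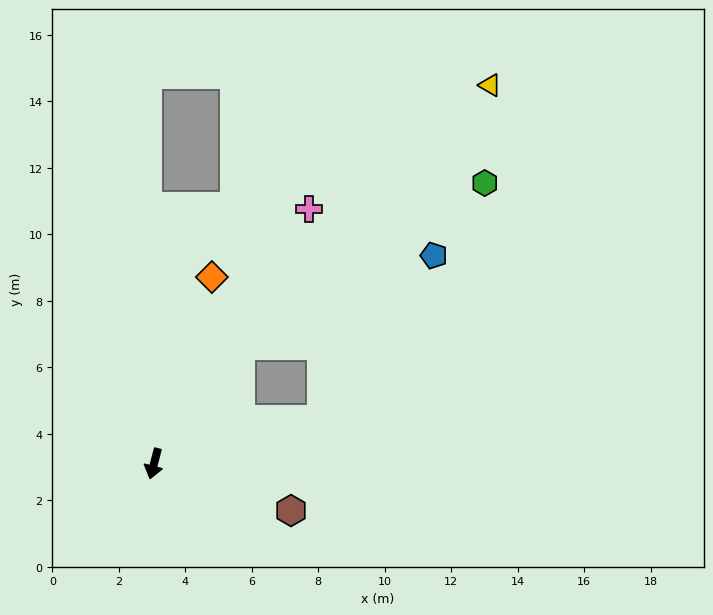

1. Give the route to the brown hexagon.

turn left 86°, forward 4.4 m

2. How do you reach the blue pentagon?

blocked — turn left 158°, forward 4.4 m, then turn right 28°, forward 6.4 m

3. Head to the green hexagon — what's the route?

blocked — turn left 158°, forward 4.4 m, then turn right 20°, forward 8.8 m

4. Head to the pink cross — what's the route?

turn left 163°, forward 9.0 m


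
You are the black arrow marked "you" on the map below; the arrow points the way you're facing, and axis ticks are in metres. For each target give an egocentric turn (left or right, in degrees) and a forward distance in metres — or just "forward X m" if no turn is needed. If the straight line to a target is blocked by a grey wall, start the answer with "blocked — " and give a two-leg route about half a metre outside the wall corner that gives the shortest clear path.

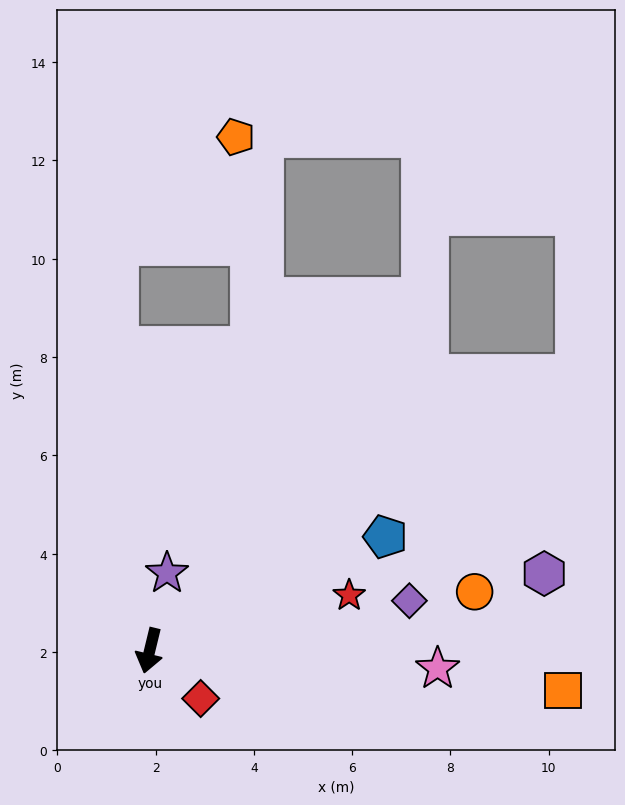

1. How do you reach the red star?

turn left 119°, forward 4.2 m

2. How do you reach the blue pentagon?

turn left 129°, forward 5.3 m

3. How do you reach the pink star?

turn left 100°, forward 5.9 m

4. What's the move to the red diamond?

turn left 60°, forward 1.4 m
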